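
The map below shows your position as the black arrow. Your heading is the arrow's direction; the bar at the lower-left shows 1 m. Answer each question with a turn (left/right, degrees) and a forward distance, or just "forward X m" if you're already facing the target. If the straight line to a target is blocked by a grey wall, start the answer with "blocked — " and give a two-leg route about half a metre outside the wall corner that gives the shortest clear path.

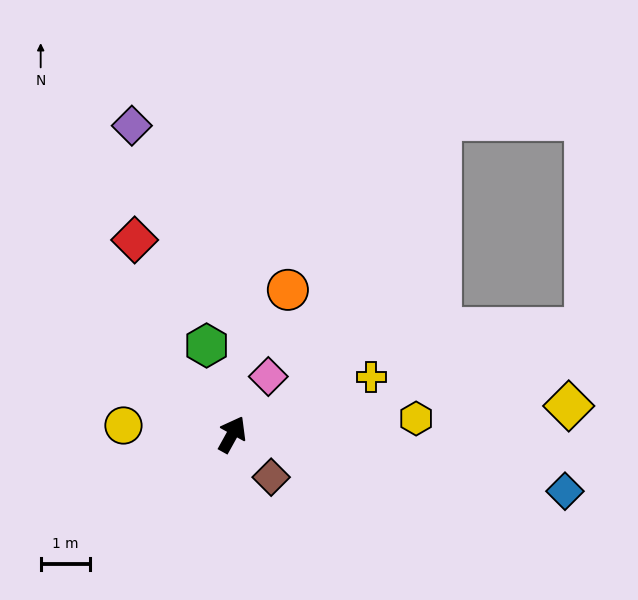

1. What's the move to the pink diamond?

turn right 3°, forward 1.4 m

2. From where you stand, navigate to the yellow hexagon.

turn right 56°, forward 3.7 m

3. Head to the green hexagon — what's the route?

turn left 45°, forward 1.9 m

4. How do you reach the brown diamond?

turn right 109°, forward 1.2 m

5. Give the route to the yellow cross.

turn right 39°, forward 3.0 m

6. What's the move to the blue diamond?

turn right 71°, forward 6.8 m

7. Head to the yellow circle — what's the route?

turn left 114°, forward 2.2 m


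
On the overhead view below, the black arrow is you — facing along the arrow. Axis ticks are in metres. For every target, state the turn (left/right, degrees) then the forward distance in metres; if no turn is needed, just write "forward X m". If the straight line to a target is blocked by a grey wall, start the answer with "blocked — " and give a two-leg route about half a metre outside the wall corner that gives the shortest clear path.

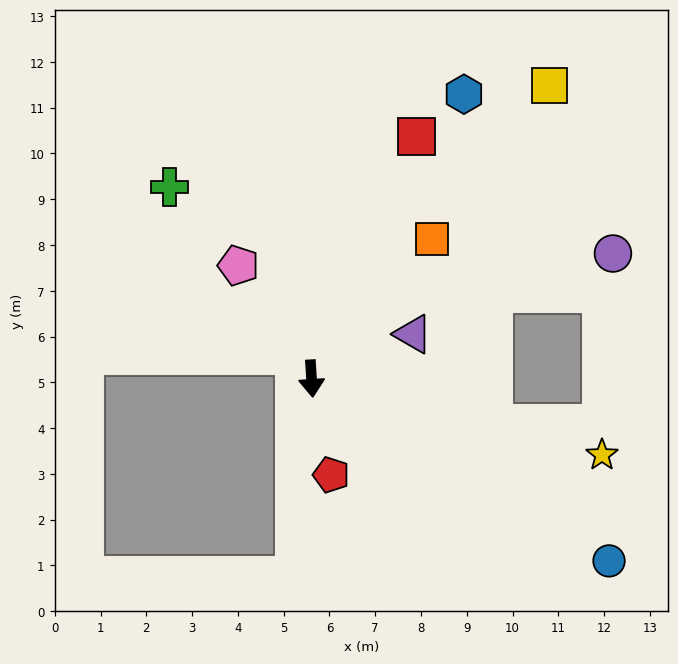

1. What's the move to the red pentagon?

turn left 8°, forward 2.1 m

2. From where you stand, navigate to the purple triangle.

turn left 110°, forward 2.4 m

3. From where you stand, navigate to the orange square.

turn left 135°, forward 4.0 m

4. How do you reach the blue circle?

turn left 55°, forward 7.6 m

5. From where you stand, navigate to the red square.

turn left 153°, forward 5.8 m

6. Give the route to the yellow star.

turn left 72°, forward 6.6 m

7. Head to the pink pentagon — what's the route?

turn right 151°, forward 2.9 m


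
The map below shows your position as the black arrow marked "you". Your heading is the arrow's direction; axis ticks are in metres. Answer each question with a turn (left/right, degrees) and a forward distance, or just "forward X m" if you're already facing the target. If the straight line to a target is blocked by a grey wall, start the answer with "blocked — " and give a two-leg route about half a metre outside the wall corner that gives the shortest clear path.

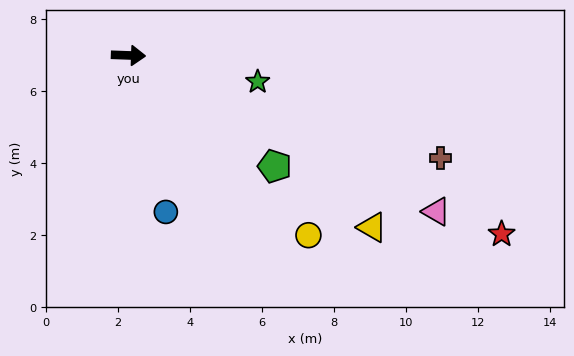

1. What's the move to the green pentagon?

turn right 35°, forward 5.1 m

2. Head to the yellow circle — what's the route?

turn right 43°, forward 7.1 m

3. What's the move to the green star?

turn right 9°, forward 3.7 m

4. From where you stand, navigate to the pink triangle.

turn right 25°, forward 9.6 m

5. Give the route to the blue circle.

turn right 75°, forward 4.5 m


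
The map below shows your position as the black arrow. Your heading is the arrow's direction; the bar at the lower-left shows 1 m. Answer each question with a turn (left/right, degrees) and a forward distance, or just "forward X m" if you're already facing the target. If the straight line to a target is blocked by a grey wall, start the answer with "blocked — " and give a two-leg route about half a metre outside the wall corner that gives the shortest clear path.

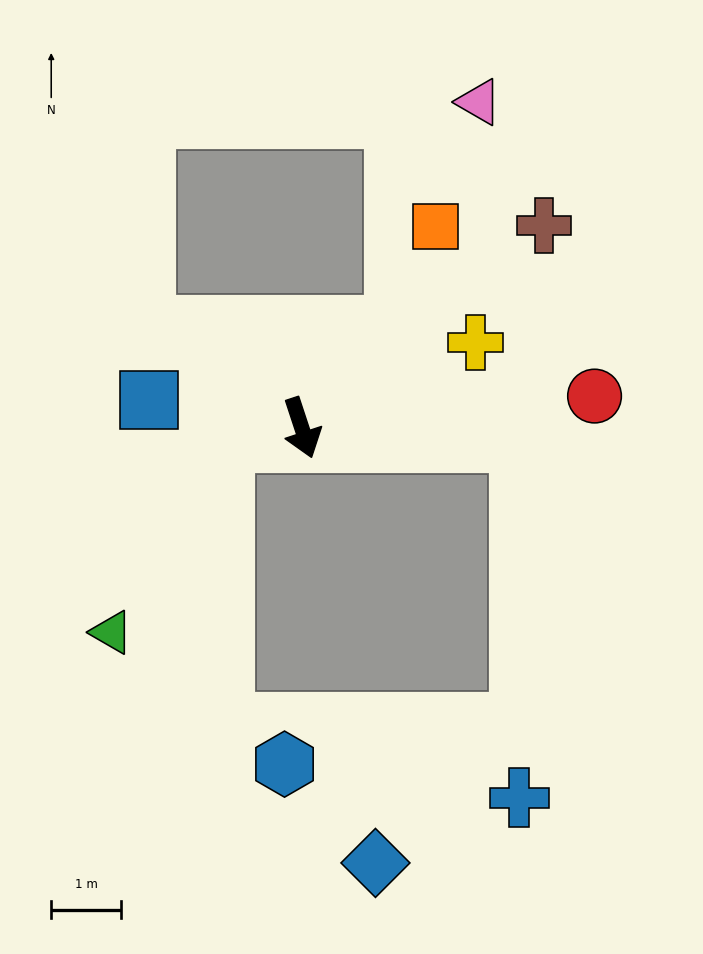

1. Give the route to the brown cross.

turn left 112°, forward 4.5 m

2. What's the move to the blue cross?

blocked — turn left 68°, forward 3.1 m, then turn right 86°, forward 5.1 m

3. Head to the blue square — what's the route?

turn right 119°, forward 2.2 m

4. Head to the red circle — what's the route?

turn left 78°, forward 4.2 m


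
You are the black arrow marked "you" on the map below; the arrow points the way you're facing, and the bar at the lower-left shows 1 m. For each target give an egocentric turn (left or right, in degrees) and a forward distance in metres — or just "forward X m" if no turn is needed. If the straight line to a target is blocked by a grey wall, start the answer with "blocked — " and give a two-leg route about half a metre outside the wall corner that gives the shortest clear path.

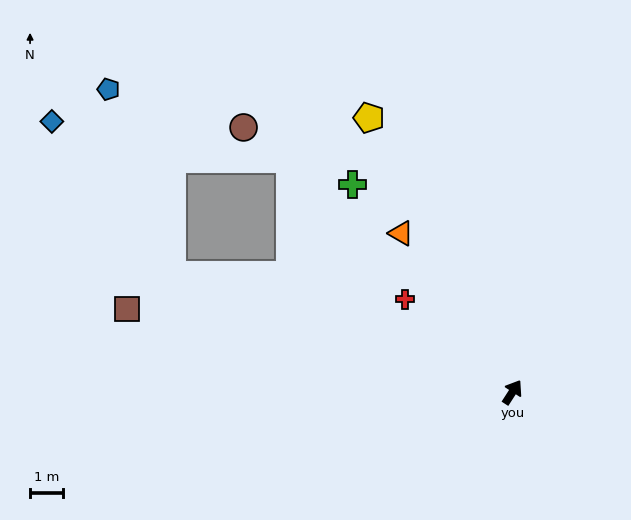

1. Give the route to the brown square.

turn left 111°, forward 12.1 m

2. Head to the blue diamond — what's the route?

blocked — turn left 104°, forward 11.0 m, then turn right 33°, forward 6.0 m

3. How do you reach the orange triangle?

turn left 68°, forward 5.9 m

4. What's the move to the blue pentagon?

blocked — turn left 104°, forward 11.0 m, then turn right 52°, forward 6.0 m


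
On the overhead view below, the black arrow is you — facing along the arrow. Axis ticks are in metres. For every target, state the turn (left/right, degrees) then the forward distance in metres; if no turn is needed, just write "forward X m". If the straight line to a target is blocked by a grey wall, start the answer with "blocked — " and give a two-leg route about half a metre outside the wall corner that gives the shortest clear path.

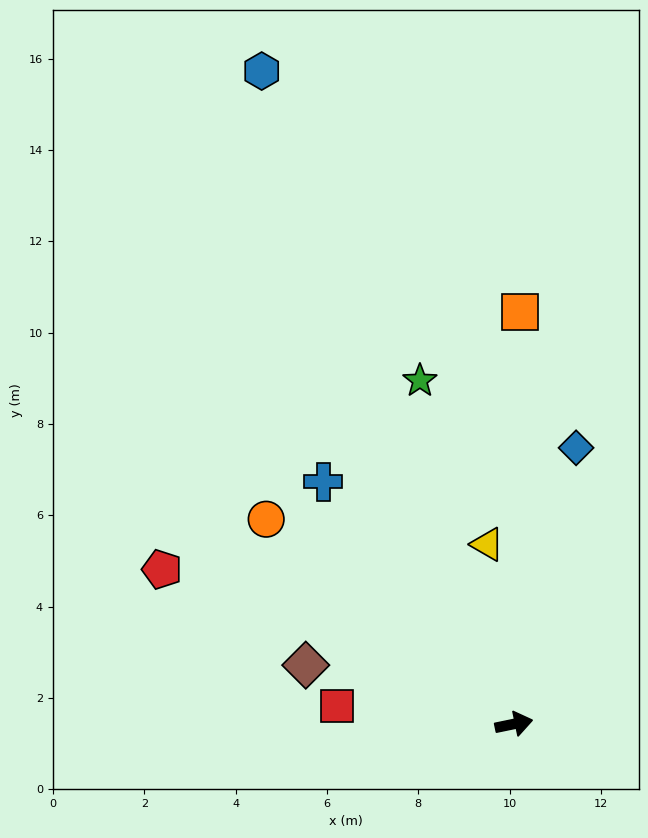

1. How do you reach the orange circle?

turn left 129°, forward 7.0 m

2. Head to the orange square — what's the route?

turn left 77°, forward 9.0 m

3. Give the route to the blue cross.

turn left 117°, forward 6.7 m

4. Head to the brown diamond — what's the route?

turn left 153°, forward 4.7 m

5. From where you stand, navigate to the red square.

turn left 163°, forward 3.9 m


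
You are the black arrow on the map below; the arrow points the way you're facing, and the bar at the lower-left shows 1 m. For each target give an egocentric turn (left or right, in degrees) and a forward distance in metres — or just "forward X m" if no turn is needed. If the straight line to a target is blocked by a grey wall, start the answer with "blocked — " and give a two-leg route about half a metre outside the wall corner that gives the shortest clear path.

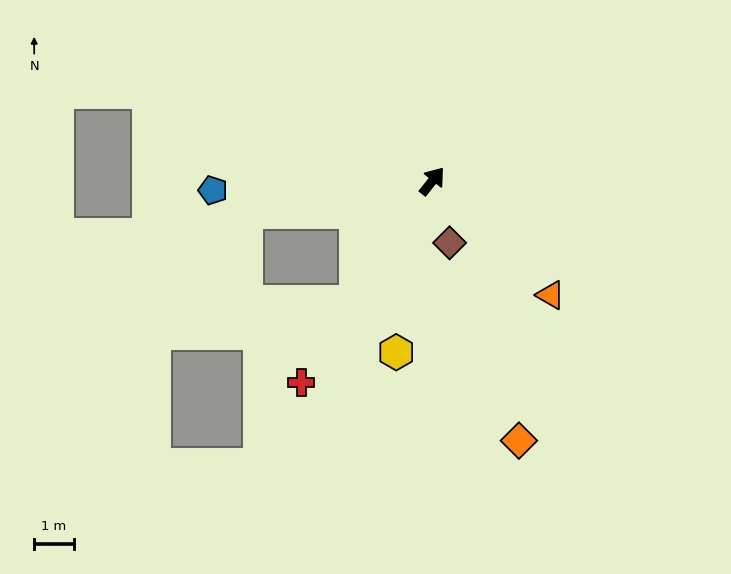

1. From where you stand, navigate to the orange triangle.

turn right 95°, forward 4.1 m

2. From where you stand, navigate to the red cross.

turn right 175°, forward 6.1 m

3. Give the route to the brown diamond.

turn right 126°, forward 1.6 m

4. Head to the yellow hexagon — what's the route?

turn right 153°, forward 4.4 m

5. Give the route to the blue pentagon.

turn left 131°, forward 5.5 m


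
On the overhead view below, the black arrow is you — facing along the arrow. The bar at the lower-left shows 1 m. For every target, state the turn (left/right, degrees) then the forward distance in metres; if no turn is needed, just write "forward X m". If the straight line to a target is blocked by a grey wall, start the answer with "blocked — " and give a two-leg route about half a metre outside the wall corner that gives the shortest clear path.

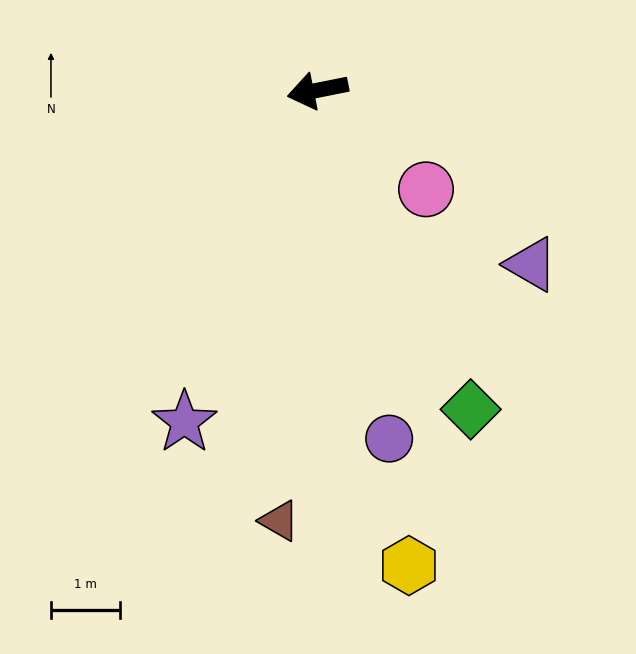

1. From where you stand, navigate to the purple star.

turn left 57°, forward 5.2 m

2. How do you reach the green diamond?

turn left 104°, forward 5.1 m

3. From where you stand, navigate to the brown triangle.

turn left 74°, forward 6.3 m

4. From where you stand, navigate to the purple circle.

turn left 90°, forward 5.1 m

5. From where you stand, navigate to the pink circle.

turn left 126°, forward 2.1 m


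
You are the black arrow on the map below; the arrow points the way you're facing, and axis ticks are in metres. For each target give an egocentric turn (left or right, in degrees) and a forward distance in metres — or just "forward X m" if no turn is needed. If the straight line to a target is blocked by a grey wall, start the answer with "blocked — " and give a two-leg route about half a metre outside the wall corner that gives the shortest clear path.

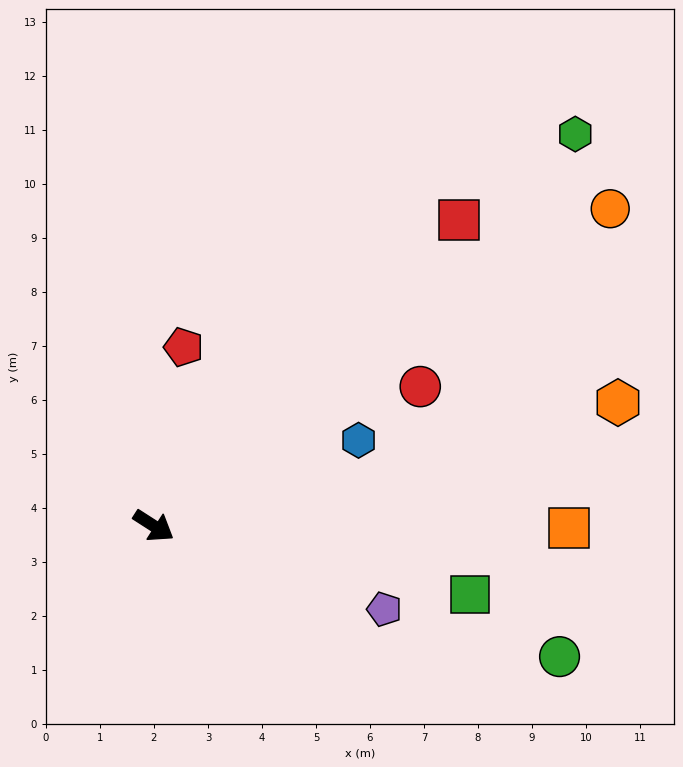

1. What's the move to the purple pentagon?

turn left 13°, forward 4.5 m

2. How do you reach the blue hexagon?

turn left 55°, forward 4.1 m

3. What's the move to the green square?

turn left 20°, forward 6.0 m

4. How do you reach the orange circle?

turn left 67°, forward 10.3 m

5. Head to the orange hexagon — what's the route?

turn left 48°, forward 8.9 m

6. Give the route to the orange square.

turn left 32°, forward 7.7 m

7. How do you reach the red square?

turn left 78°, forward 8.0 m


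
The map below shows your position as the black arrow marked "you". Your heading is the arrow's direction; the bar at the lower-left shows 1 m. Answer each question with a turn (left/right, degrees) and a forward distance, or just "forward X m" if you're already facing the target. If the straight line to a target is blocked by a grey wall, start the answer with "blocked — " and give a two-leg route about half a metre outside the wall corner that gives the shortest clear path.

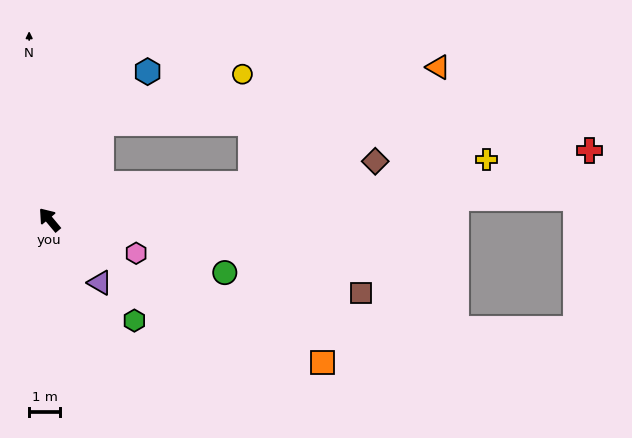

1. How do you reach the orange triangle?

blocked — turn right 120°, forward 6.6 m, then turn left 22°, forward 7.2 m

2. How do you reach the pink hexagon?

turn right 151°, forward 3.0 m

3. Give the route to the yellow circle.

blocked — turn right 68°, forward 3.5 m, then turn right 43°, forward 4.8 m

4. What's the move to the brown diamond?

turn right 120°, forward 10.7 m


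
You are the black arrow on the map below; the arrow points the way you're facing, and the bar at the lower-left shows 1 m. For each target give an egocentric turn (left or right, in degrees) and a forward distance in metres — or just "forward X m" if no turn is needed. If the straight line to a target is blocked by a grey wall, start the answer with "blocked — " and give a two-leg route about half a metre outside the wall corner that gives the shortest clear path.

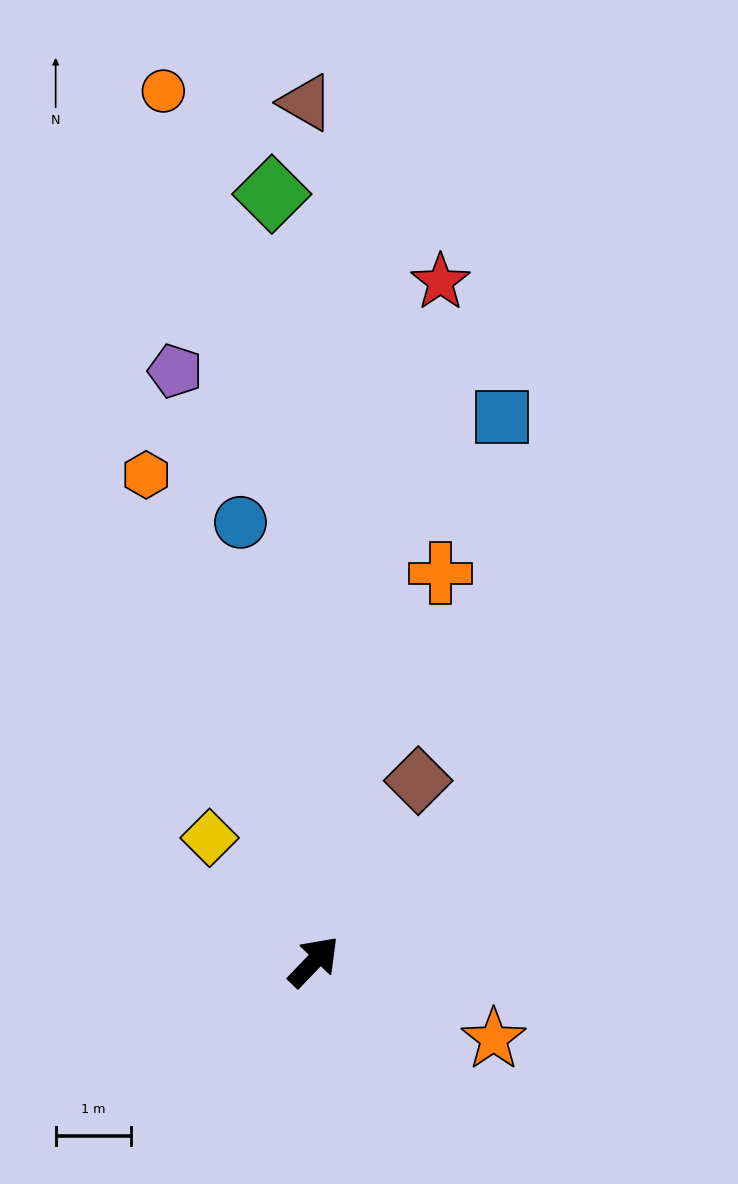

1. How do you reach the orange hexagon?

turn left 63°, forward 6.8 m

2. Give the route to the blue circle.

turn left 53°, forward 5.9 m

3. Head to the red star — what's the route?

turn left 33°, forward 9.1 m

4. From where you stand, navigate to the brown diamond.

turn left 14°, forward 2.8 m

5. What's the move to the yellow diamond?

turn left 84°, forward 2.1 m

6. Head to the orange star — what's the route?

turn right 70°, forward 2.6 m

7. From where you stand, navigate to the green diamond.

turn left 47°, forward 10.2 m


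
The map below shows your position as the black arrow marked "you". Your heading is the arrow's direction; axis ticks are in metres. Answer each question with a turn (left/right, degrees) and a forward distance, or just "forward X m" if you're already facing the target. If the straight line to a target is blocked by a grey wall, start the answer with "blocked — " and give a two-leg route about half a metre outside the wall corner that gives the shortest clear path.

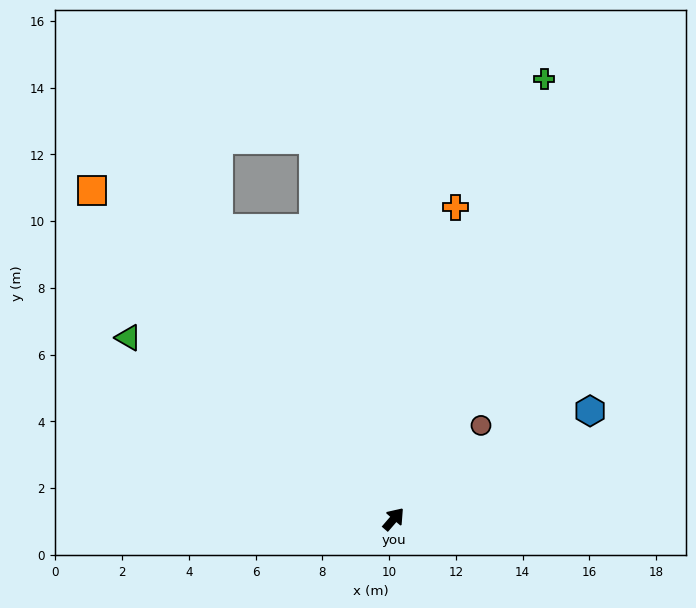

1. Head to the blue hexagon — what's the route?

turn right 20°, forward 6.7 m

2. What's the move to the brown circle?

turn right 2°, forward 3.8 m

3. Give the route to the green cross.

turn left 22°, forward 13.9 m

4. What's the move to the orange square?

turn left 83°, forward 13.4 m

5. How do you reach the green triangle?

turn left 97°, forward 9.6 m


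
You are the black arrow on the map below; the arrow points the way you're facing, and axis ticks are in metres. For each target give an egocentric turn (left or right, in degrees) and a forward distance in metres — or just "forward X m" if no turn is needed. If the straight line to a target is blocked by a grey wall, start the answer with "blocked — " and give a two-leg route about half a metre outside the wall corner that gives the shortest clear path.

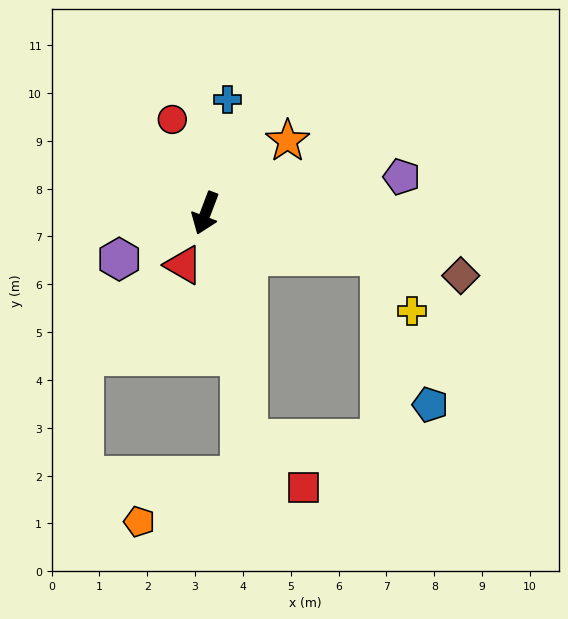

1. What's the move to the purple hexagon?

turn right 41°, forward 2.0 m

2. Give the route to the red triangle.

turn right 2°, forward 1.2 m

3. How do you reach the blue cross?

turn right 170°, forward 2.4 m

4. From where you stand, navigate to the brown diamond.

turn left 97°, forward 5.5 m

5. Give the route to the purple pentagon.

turn left 121°, forward 4.2 m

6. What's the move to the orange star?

turn left 152°, forward 2.3 m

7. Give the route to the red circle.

turn right 140°, forward 2.1 m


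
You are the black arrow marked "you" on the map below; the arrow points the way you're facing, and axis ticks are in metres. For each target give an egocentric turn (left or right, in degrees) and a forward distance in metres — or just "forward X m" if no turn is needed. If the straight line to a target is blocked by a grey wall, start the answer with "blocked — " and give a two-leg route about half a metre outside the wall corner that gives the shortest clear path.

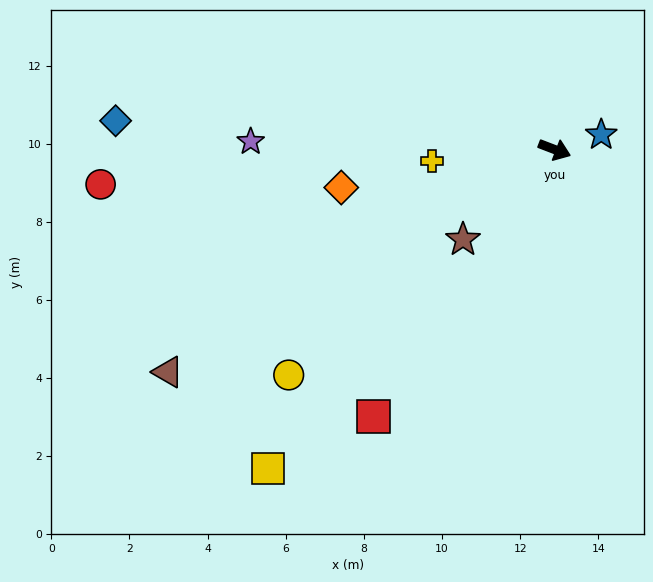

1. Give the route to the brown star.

turn right 115°, forward 3.3 m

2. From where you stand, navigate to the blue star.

turn left 39°, forward 1.3 m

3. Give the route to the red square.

turn right 103°, forward 8.3 m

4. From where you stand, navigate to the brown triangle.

turn right 129°, forward 11.4 m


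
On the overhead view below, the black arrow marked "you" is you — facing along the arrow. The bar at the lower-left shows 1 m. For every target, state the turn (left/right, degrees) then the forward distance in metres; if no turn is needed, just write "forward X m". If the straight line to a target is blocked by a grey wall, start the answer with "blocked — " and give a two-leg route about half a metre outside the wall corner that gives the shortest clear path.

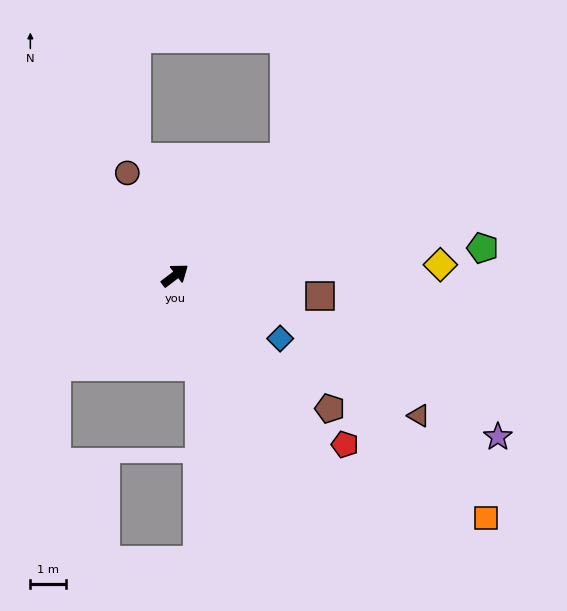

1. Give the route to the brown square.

turn right 45°, forward 4.2 m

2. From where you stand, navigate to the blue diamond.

turn right 68°, forward 3.5 m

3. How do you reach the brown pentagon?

turn right 78°, forward 5.8 m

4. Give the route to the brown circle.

turn left 78°, forward 3.2 m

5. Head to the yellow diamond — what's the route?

turn right 35°, forward 7.5 m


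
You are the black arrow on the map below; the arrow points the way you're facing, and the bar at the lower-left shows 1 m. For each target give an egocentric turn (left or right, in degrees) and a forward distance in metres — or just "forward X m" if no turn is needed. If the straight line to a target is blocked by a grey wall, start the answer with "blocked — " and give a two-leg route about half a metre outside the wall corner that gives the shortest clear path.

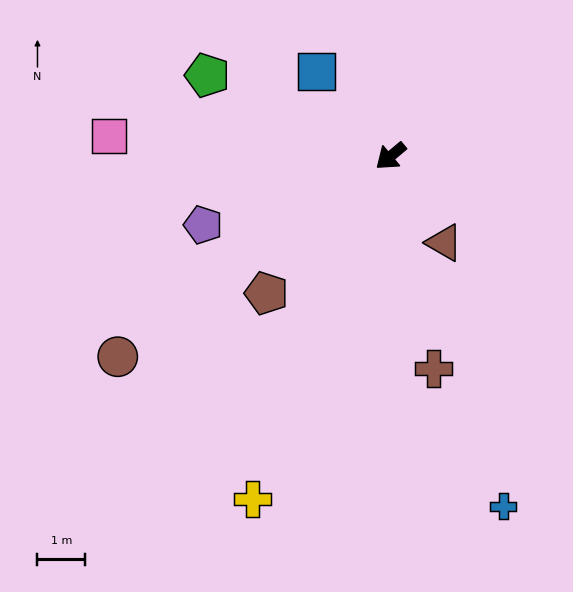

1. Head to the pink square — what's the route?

turn right 44°, forward 5.9 m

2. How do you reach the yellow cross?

turn left 28°, forward 7.8 m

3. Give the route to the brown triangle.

turn left 82°, forward 2.1 m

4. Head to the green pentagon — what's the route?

turn right 64°, forward 4.2 m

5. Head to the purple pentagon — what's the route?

turn right 20°, forward 4.2 m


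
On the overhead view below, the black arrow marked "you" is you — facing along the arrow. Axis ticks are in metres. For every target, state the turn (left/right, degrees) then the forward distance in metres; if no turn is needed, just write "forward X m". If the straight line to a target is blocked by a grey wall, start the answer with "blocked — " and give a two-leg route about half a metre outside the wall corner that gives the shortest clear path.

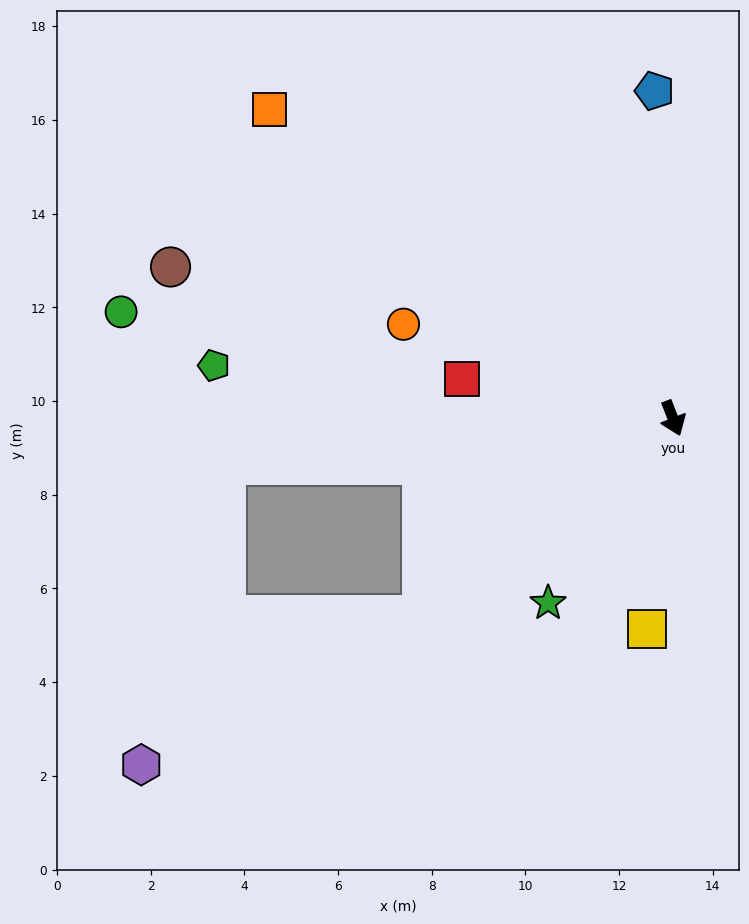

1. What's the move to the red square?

turn right 122°, forward 4.6 m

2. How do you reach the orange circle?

turn right 131°, forward 6.1 m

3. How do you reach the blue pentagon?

turn left 162°, forward 7.0 m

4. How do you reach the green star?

turn right 55°, forward 4.8 m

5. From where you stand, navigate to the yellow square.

turn right 29°, forward 4.5 m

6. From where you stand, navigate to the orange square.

turn right 149°, forward 10.9 m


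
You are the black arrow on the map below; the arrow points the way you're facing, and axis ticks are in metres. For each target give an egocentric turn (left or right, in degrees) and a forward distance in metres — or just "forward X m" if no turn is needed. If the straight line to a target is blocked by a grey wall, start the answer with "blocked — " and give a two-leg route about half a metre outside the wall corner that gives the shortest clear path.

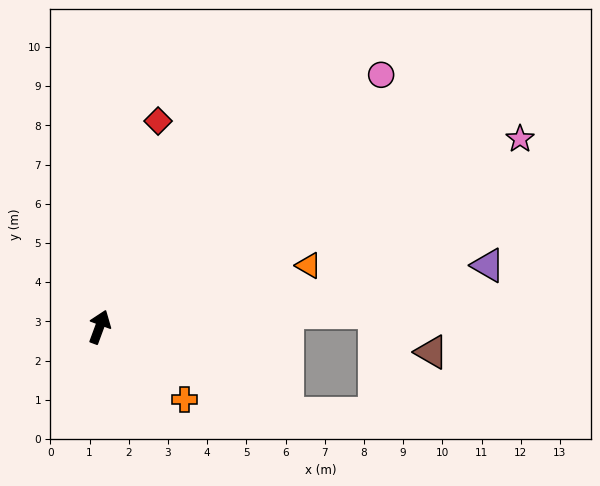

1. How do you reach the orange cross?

turn right 110°, forward 2.8 m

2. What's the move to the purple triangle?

turn right 61°, forward 10.0 m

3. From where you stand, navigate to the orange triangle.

turn right 53°, forward 5.6 m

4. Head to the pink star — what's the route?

turn right 46°, forward 11.7 m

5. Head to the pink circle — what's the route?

turn right 28°, forward 9.6 m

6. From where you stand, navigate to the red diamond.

turn left 4°, forward 5.5 m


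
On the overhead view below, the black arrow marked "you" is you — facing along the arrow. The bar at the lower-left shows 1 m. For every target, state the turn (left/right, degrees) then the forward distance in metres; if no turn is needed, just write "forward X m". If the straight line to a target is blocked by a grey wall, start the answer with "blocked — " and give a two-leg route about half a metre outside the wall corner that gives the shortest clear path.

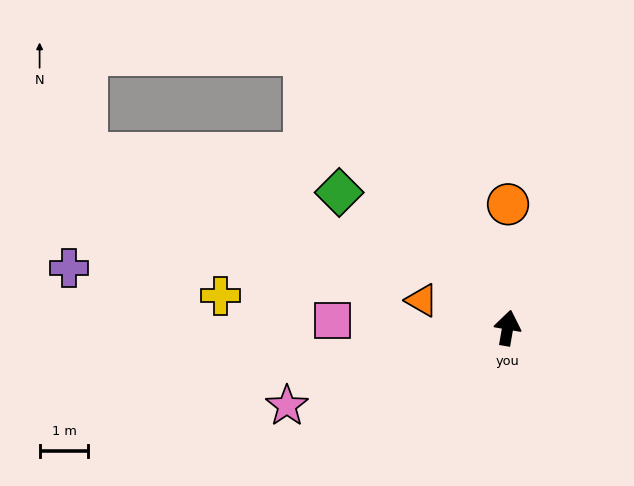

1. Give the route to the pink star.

turn left 119°, forward 4.8 m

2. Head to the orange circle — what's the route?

turn left 10°, forward 2.5 m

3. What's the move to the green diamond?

turn left 61°, forward 4.4 m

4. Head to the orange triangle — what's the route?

turn left 82°, forward 1.8 m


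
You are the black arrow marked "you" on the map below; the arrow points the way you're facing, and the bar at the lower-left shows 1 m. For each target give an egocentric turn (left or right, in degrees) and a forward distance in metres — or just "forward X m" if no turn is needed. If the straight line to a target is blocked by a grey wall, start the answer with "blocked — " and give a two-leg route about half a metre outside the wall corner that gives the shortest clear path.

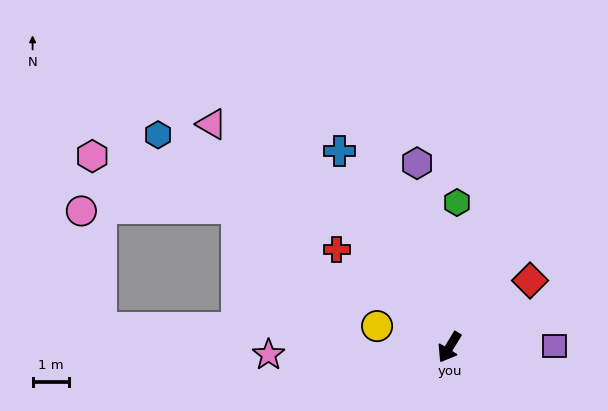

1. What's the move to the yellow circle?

turn right 75°, forward 2.1 m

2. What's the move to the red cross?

turn right 100°, forward 4.1 m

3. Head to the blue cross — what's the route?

turn right 119°, forward 6.1 m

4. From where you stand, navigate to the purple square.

turn left 122°, forward 2.9 m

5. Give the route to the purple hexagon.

turn right 139°, forward 5.1 m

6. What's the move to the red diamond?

turn left 161°, forward 2.9 m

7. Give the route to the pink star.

turn right 56°, forward 4.9 m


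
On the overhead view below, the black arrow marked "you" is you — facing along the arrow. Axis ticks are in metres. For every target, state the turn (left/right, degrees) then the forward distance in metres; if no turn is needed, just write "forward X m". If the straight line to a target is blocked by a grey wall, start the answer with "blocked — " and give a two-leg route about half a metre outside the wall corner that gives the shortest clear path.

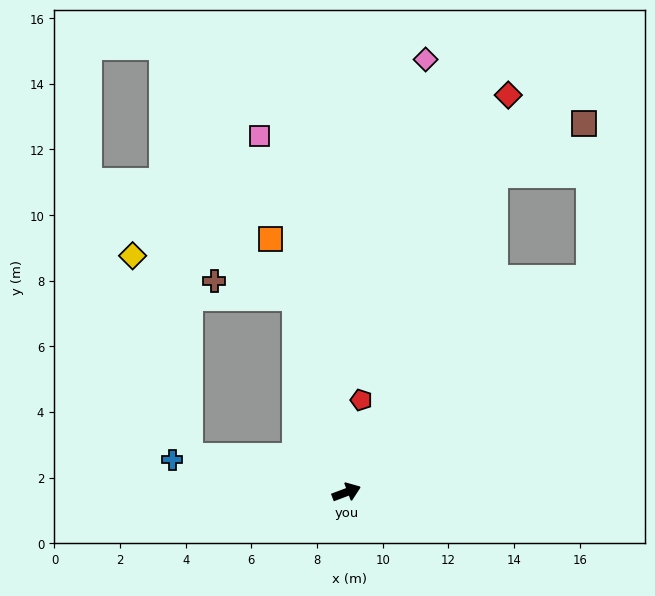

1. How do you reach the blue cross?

turn left 149°, forward 5.4 m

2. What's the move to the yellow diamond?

blocked — turn left 147°, forward 4.9 m, then turn right 62°, forward 6.4 m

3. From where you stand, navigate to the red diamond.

turn left 47°, forward 13.1 m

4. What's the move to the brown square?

blocked — turn left 44°, forward 10.7 m, then turn right 35°, forward 3.2 m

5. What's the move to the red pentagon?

turn left 60°, forward 2.8 m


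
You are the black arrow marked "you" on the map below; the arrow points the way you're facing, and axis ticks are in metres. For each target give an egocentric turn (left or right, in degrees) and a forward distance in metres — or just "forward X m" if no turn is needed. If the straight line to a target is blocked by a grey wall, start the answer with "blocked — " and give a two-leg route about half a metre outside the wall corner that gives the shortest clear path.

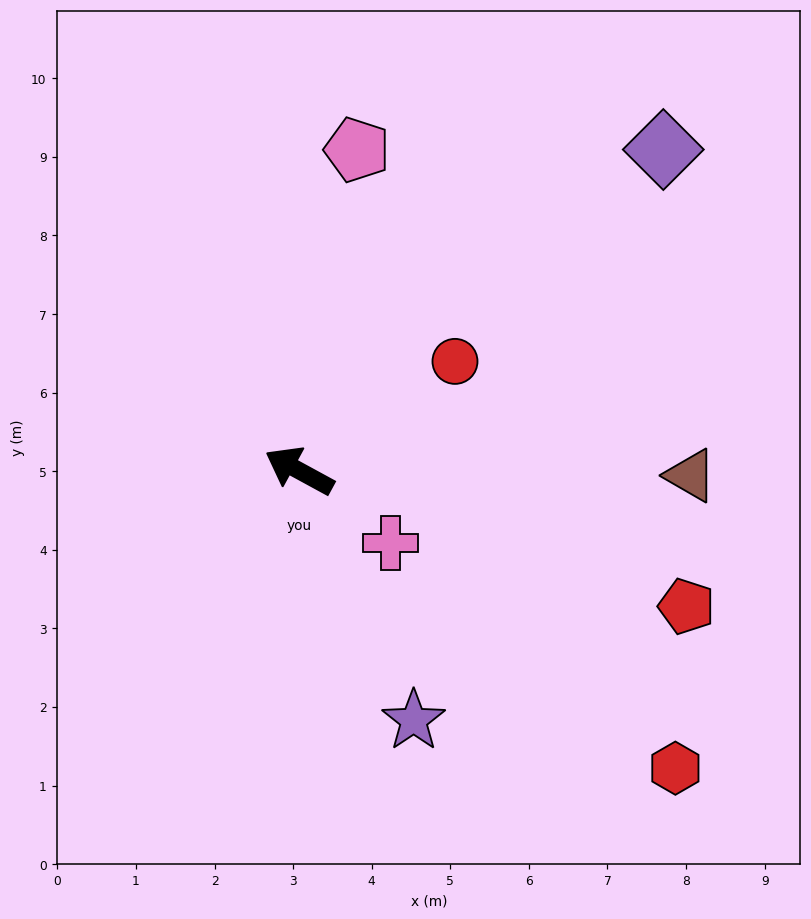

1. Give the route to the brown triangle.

turn right 152°, forward 5.0 m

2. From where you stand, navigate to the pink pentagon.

turn right 72°, forward 4.1 m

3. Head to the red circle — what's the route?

turn right 116°, forward 2.4 m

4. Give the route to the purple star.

turn left 143°, forward 3.5 m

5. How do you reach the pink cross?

turn left 170°, forward 1.5 m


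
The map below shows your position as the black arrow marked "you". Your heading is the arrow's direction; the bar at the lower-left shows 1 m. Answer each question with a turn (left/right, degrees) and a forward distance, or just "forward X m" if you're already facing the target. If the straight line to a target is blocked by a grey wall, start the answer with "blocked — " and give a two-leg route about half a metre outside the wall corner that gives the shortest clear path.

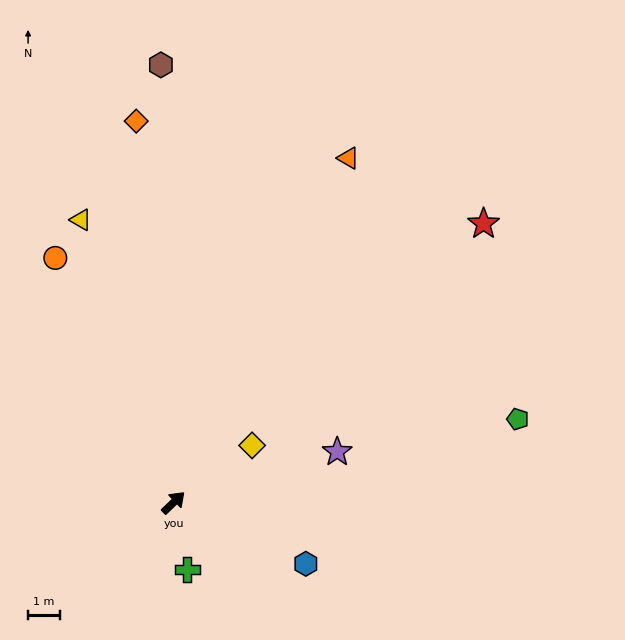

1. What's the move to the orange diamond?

turn left 52°, forward 12.0 m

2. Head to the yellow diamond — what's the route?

turn right 8°, forward 3.0 m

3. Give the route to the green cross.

turn right 122°, forward 2.1 m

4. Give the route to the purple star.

turn right 27°, forward 5.4 m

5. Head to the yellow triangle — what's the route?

turn left 64°, forward 9.3 m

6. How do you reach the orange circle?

turn left 72°, forward 8.5 m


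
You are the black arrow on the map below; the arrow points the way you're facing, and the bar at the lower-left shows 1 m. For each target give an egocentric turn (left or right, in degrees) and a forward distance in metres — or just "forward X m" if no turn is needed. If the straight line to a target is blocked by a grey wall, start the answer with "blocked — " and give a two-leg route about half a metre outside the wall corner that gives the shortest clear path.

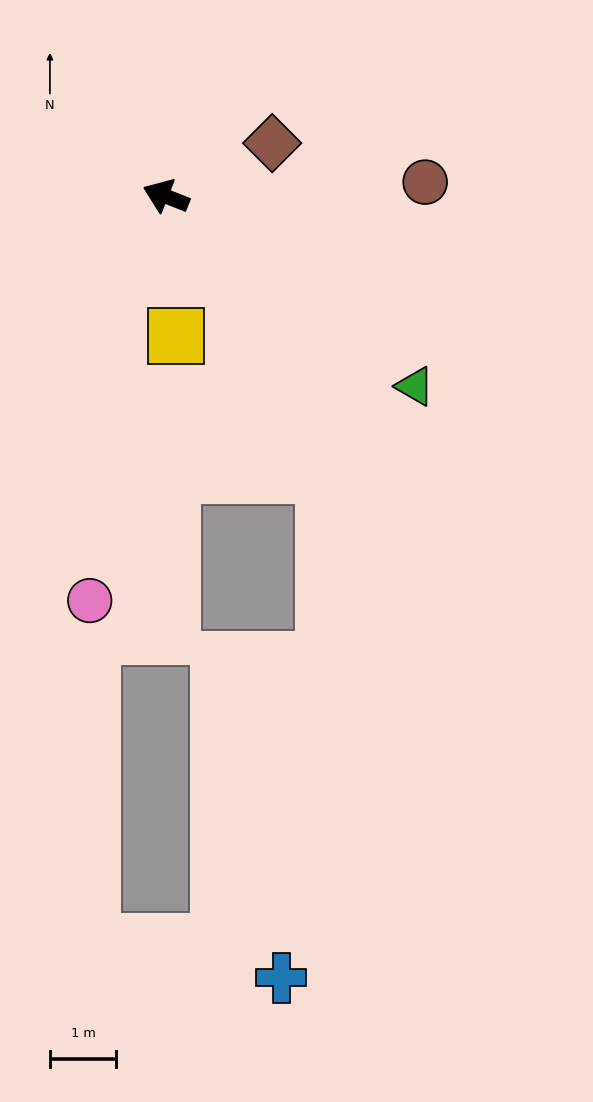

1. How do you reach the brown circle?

turn right 155°, forward 3.9 m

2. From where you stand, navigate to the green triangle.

turn left 164°, forward 4.7 m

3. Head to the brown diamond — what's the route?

turn right 132°, forward 1.8 m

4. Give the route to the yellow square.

turn left 116°, forward 2.1 m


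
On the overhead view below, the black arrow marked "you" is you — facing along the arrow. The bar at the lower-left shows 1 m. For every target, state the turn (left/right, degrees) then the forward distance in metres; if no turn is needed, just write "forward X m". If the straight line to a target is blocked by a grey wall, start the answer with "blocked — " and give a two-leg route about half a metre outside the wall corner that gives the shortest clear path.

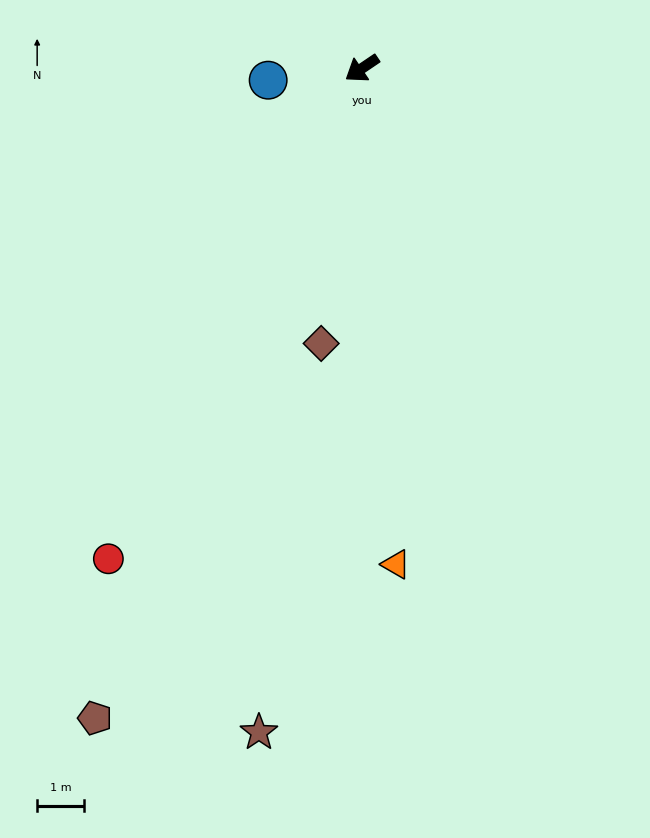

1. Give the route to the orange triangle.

turn left 60°, forward 10.6 m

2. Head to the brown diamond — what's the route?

turn left 47°, forward 5.9 m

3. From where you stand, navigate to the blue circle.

turn right 27°, forward 2.0 m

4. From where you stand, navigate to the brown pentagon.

turn left 34°, forward 15.0 m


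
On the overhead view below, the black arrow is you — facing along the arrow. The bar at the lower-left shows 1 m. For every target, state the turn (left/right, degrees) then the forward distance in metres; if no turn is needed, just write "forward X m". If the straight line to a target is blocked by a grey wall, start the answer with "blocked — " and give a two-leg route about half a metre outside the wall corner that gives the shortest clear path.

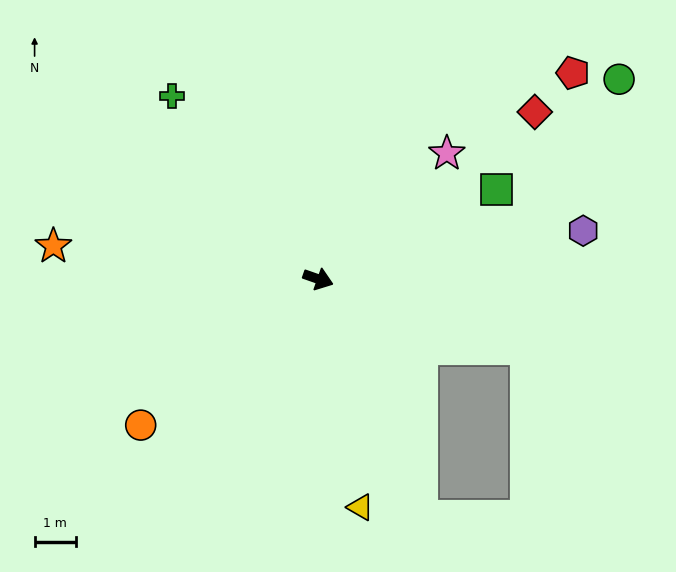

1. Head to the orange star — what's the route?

turn right 168°, forward 6.5 m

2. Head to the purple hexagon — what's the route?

turn left 30°, forward 6.5 m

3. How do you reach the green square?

turn left 46°, forward 4.8 m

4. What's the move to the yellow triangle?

turn right 60°, forward 5.6 m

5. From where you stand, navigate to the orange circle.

turn right 121°, forward 5.6 m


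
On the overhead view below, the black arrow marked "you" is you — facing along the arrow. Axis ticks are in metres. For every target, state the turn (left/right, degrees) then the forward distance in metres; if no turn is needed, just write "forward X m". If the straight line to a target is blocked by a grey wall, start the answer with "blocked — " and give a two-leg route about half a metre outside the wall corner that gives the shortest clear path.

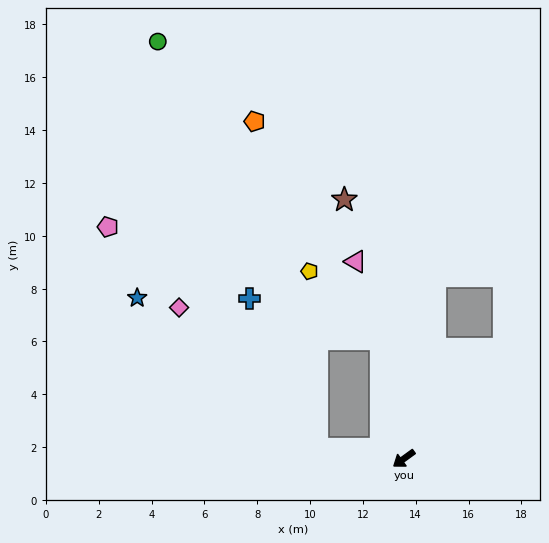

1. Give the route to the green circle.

blocked — turn right 115°, forward 4.6 m, then turn left 26°, forward 14.1 m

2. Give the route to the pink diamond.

blocked — turn right 42°, forward 3.3 m, then turn right 40°, forward 7.5 m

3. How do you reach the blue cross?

blocked — turn right 42°, forward 3.3 m, then turn right 60°, forward 6.3 m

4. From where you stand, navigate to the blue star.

blocked — turn right 42°, forward 3.3 m, then turn right 34°, forward 8.9 m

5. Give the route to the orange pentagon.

blocked — turn right 42°, forward 3.3 m, then turn right 73°, forward 12.6 m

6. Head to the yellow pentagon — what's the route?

blocked — turn right 115°, forward 4.6 m, then turn left 36°, forward 3.7 m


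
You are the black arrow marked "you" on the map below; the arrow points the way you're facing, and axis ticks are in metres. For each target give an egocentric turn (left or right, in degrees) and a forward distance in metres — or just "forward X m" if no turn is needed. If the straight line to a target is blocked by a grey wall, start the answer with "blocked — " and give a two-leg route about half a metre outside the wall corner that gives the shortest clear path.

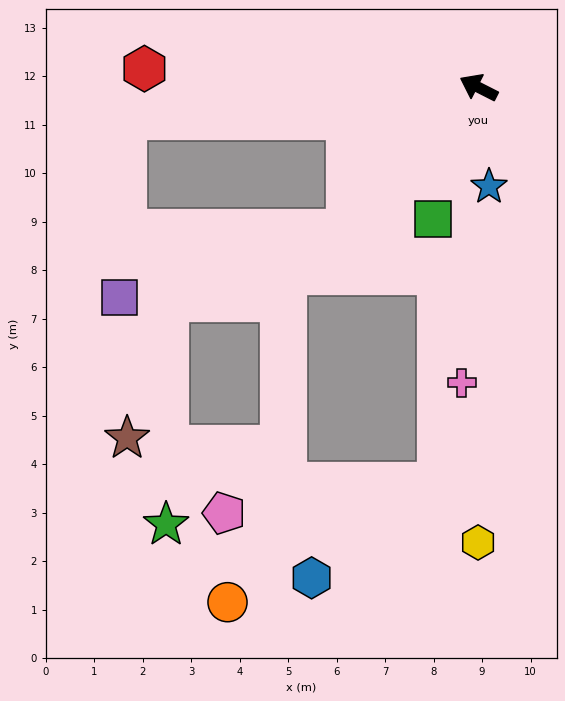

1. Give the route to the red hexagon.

turn left 24°, forward 6.9 m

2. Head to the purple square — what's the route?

blocked — turn left 74°, forward 4.0 m, then turn right 30°, forward 4.9 m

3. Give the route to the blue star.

turn left 123°, forward 2.1 m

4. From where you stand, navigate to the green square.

turn left 98°, forward 2.9 m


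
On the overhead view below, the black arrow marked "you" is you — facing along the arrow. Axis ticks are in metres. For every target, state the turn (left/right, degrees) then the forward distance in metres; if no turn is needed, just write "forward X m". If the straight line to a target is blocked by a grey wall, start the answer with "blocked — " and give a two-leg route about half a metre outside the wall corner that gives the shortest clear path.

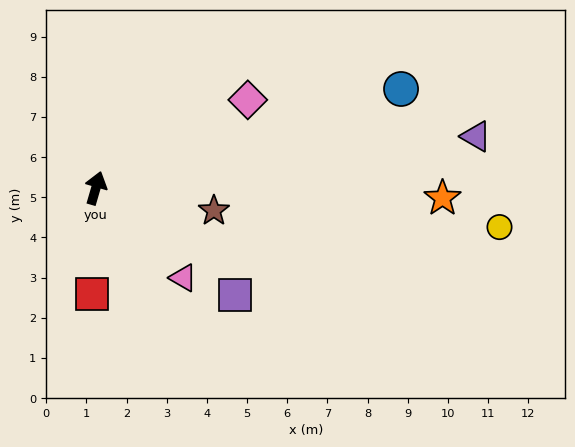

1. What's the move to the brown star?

turn right 85°, forward 3.0 m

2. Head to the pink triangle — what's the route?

turn right 120°, forward 3.1 m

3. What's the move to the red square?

turn right 166°, forward 2.7 m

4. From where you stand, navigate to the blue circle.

turn right 56°, forward 8.0 m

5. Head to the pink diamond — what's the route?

turn right 44°, forward 4.4 m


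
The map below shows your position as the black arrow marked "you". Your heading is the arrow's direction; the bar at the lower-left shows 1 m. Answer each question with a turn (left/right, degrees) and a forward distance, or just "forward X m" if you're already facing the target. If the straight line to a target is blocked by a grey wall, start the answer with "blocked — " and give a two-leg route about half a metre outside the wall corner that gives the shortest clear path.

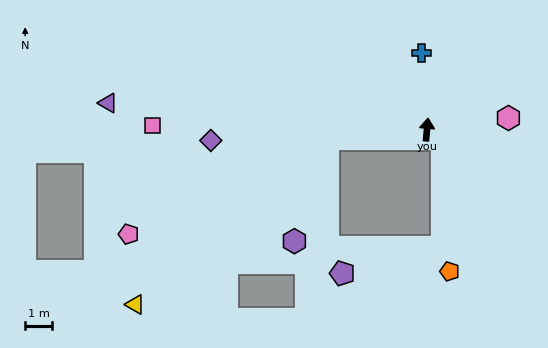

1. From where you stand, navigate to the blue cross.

turn left 9°, forward 2.9 m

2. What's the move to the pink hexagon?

turn right 77°, forward 3.1 m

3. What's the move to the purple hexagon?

blocked — turn left 101°, forward 3.7 m, then turn left 66°, forward 4.0 m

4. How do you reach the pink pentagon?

blocked — turn left 101°, forward 3.7 m, then turn left 20°, forward 8.2 m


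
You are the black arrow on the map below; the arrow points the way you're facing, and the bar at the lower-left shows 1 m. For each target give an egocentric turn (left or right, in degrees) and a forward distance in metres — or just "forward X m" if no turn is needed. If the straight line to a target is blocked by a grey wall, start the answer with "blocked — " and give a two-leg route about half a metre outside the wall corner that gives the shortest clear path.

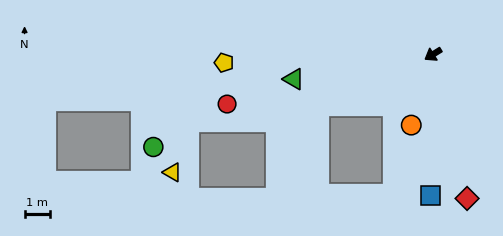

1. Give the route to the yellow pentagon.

turn right 30°, forward 8.2 m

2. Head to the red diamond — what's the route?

turn left 71°, forward 5.8 m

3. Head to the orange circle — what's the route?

turn left 41°, forward 2.9 m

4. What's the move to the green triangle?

turn right 22°, forward 5.5 m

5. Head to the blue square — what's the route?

turn left 57°, forward 5.5 m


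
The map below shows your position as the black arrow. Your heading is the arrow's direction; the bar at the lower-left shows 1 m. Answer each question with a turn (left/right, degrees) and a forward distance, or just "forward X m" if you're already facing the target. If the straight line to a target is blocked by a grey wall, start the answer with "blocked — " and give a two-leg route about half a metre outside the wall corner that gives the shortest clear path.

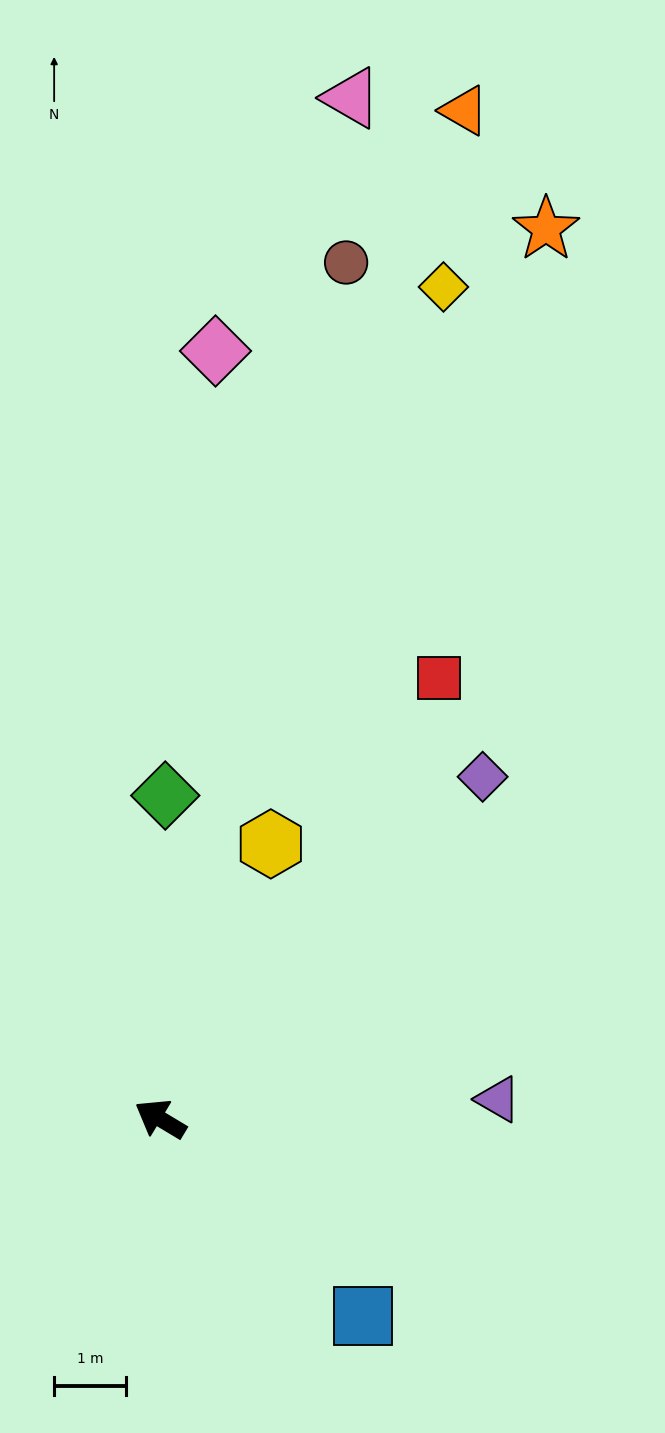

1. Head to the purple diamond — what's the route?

turn right 102°, forward 6.5 m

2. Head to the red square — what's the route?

turn right 91°, forward 7.3 m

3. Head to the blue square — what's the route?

turn left 167°, forward 3.9 m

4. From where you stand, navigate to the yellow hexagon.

turn right 81°, forward 4.1 m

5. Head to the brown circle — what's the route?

turn right 71°, forward 12.2 m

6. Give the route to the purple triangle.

turn right 146°, forward 4.7 m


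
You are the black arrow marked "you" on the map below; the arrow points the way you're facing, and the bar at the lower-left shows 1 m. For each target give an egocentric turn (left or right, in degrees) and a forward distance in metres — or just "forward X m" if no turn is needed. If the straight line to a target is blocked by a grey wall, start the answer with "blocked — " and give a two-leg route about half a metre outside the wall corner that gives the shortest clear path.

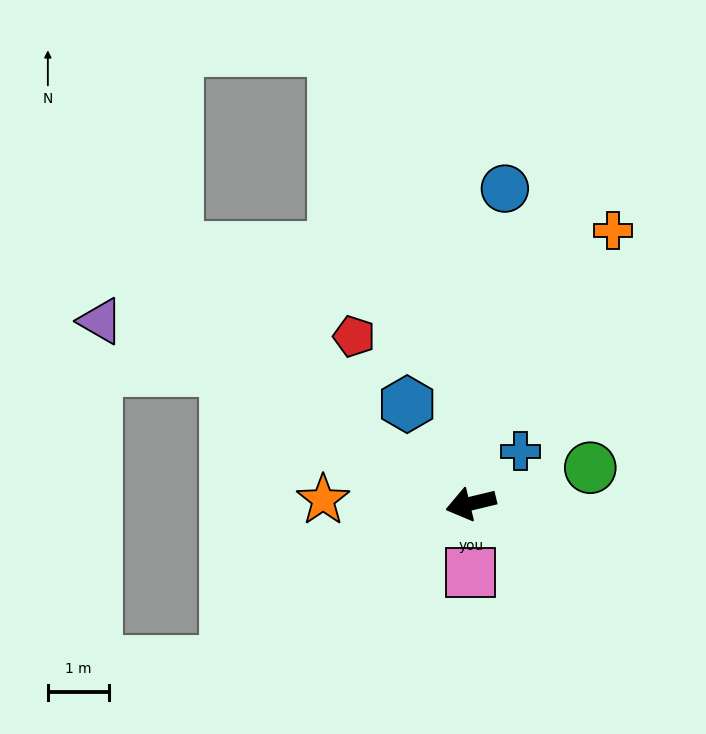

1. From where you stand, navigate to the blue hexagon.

turn right 71°, forward 1.9 m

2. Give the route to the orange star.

turn right 15°, forward 2.4 m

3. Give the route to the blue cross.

turn right 147°, forward 1.2 m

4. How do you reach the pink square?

turn left 76°, forward 1.1 m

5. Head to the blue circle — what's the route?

turn right 110°, forward 5.2 m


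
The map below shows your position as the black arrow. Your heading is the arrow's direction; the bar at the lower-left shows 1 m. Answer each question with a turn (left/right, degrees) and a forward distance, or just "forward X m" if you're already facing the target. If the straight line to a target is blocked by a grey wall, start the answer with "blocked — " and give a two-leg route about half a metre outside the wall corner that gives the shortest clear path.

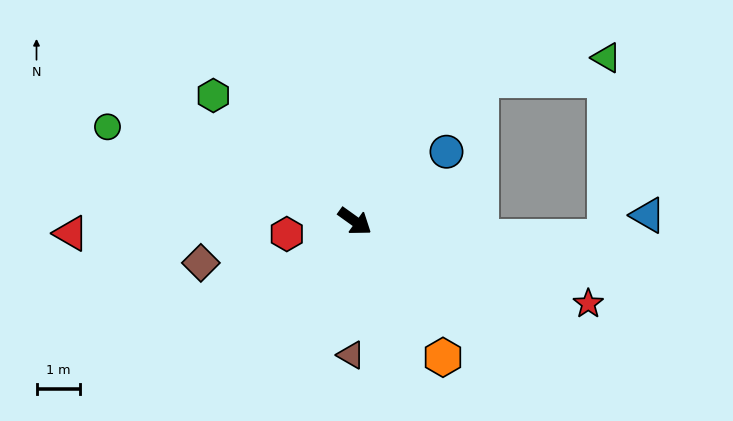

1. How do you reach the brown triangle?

turn right 56°, forward 3.1 m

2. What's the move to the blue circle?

turn left 73°, forward 2.6 m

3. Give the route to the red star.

turn left 16°, forward 5.6 m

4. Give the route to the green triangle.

blocked — turn left 84°, forward 4.3 m, then turn right 39°, forward 2.9 m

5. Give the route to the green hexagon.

turn left 174°, forward 4.3 m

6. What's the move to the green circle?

turn right 165°, forward 6.0 m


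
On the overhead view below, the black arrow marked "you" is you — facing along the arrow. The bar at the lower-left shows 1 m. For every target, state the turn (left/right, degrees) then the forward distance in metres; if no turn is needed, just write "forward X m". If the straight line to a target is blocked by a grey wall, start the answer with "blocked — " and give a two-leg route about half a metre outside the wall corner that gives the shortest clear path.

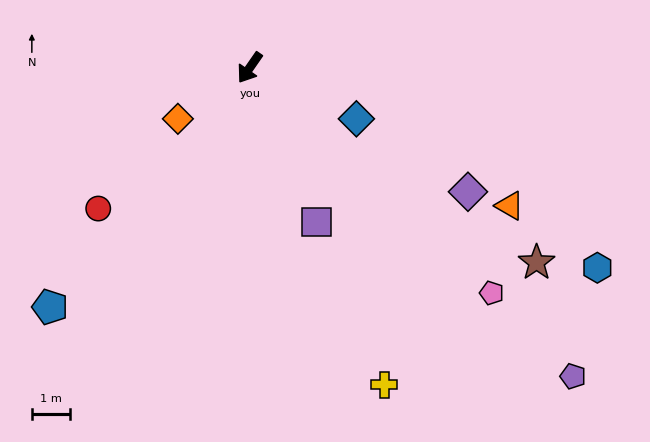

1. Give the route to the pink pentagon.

turn left 82°, forward 8.7 m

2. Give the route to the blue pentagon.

turn right 5°, forward 8.2 m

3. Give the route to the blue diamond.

turn left 99°, forward 3.1 m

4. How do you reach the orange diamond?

turn right 20°, forward 2.3 m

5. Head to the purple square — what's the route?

turn left 58°, forward 4.4 m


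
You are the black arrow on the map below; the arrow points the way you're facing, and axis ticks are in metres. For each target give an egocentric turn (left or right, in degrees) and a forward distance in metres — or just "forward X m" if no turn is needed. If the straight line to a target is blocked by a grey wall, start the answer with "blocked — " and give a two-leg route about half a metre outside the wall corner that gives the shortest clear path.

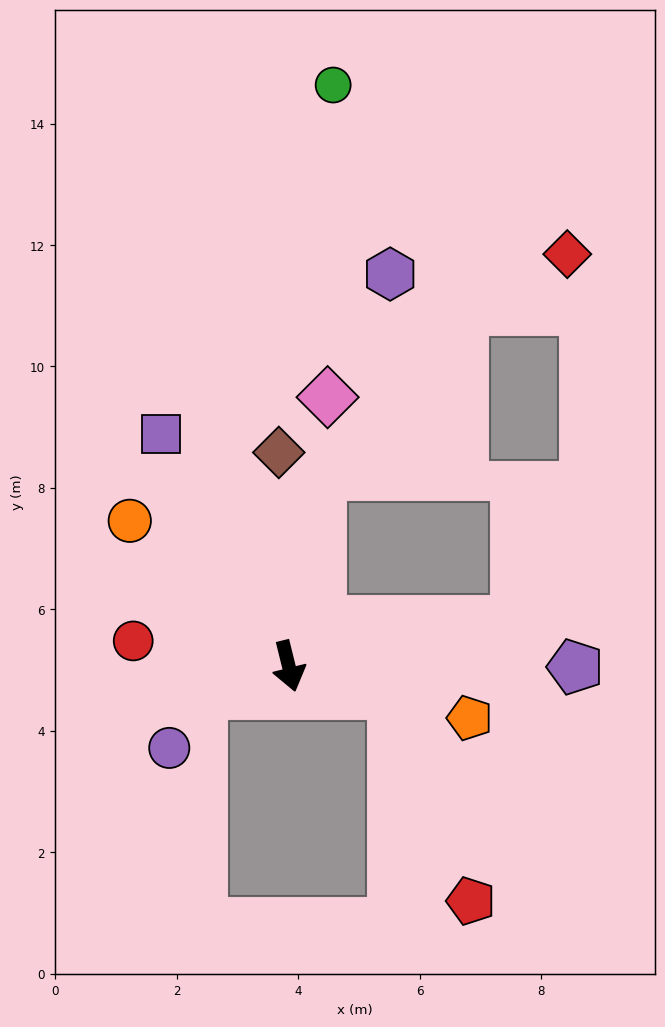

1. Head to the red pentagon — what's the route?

blocked — turn left 61°, forward 1.8 m, then turn right 54°, forward 3.6 m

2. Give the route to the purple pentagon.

turn left 76°, forward 4.7 m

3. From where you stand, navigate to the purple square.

turn right 165°, forward 4.4 m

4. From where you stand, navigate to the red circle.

turn right 113°, forward 2.6 m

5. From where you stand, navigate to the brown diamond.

turn left 169°, forward 3.5 m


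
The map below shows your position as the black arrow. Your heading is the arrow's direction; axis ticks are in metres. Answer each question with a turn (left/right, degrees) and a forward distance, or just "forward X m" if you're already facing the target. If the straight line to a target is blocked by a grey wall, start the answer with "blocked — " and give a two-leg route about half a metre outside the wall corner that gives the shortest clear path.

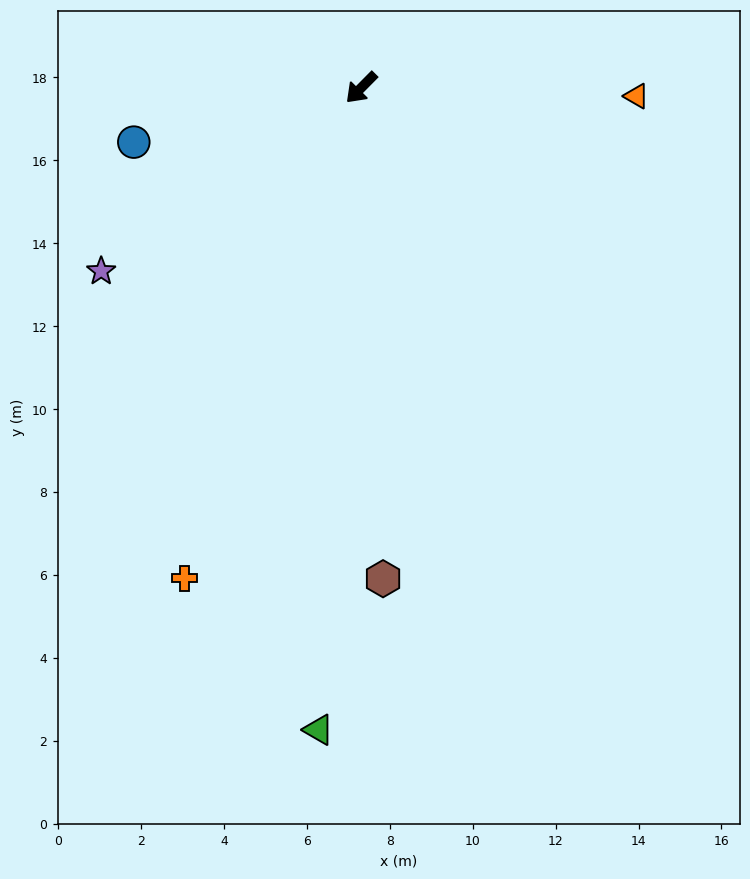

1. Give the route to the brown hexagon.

turn left 47°, forward 11.9 m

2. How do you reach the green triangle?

turn left 41°, forward 15.5 m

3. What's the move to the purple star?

turn right 10°, forward 7.7 m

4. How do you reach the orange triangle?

turn left 133°, forward 6.6 m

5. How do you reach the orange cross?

turn left 25°, forward 12.6 m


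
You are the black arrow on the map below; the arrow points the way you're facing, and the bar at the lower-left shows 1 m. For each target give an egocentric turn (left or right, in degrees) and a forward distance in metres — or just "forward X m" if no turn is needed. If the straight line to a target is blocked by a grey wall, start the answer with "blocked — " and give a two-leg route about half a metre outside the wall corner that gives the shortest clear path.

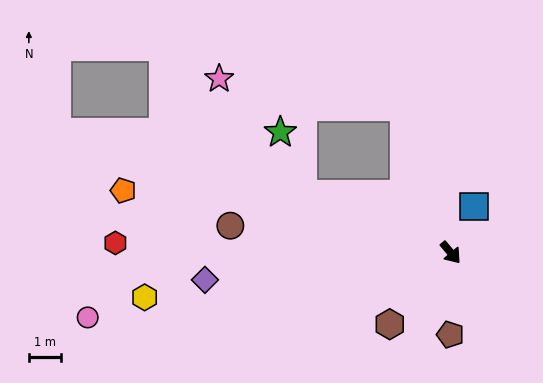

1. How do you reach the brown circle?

turn right 137°, forward 6.8 m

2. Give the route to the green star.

blocked — turn right 152°, forward 4.9 m, then turn right 47°, forward 2.0 m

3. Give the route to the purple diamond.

turn right 124°, forward 7.6 m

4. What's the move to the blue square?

turn left 113°, forward 1.6 m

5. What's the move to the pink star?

blocked — turn left 158°, forward 4.7 m, then turn left 63°, forward 5.7 m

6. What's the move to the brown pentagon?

turn right 40°, forward 2.5 m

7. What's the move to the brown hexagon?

turn right 80°, forward 2.9 m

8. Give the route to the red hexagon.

turn right 132°, forward 10.3 m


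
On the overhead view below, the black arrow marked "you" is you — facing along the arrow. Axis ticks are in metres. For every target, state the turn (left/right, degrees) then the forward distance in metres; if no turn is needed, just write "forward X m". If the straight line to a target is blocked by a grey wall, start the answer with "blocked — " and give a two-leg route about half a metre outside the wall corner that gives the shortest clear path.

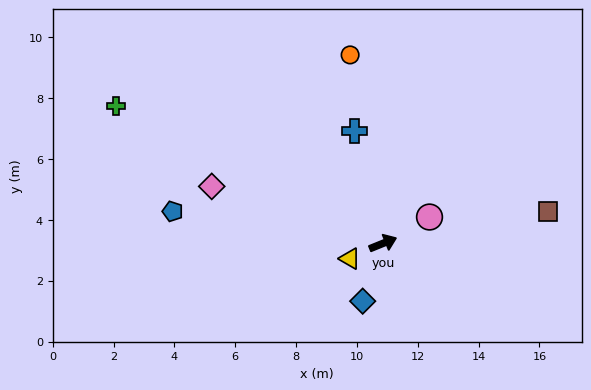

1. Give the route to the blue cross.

turn left 82°, forward 3.8 m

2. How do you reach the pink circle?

turn left 8°, forward 1.8 m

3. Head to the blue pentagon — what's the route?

turn left 149°, forward 7.0 m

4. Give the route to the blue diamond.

turn right 131°, forward 2.0 m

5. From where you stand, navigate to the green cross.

turn left 131°, forward 9.9 m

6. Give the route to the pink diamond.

turn left 140°, forward 5.9 m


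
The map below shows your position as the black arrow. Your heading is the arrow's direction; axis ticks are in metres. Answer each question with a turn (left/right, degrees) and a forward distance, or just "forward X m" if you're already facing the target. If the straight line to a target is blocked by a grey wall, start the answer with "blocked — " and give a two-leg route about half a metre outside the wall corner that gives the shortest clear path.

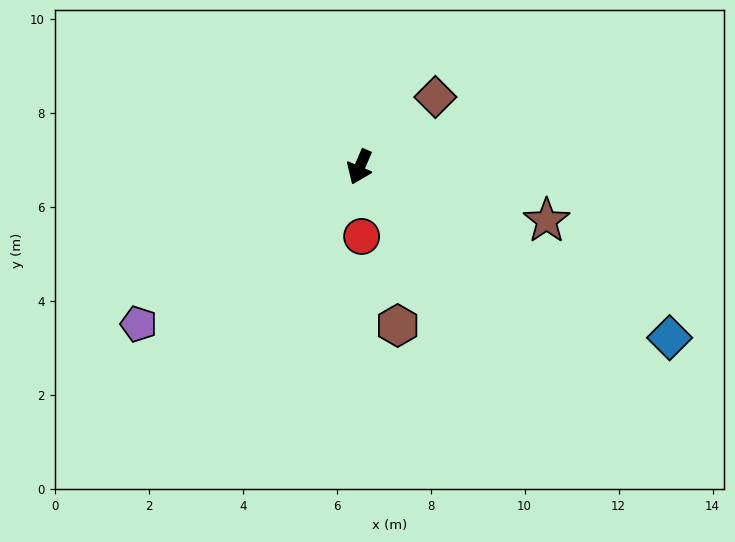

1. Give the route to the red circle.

turn left 25°, forward 1.5 m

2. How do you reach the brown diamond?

turn left 156°, forward 2.2 m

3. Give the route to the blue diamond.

turn left 84°, forward 7.5 m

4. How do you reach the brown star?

turn left 97°, forward 4.1 m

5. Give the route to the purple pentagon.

turn right 31°, forward 5.8 m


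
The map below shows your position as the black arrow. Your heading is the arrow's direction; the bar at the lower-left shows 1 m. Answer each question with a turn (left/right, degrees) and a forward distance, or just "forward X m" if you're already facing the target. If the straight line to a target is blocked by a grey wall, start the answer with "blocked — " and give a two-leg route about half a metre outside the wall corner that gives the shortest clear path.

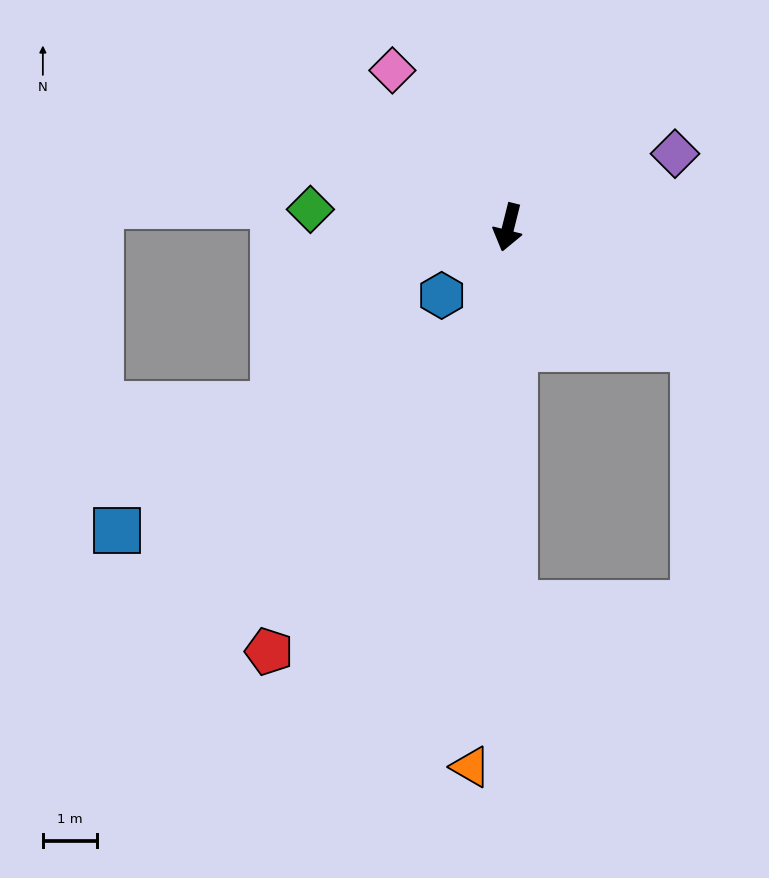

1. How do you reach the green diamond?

turn right 81°, forward 3.7 m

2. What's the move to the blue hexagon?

turn right 30°, forward 1.8 m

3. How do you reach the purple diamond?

turn left 128°, forward 3.4 m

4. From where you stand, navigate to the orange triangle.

turn left 10°, forward 10.1 m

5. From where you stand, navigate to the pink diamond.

turn right 129°, forward 3.6 m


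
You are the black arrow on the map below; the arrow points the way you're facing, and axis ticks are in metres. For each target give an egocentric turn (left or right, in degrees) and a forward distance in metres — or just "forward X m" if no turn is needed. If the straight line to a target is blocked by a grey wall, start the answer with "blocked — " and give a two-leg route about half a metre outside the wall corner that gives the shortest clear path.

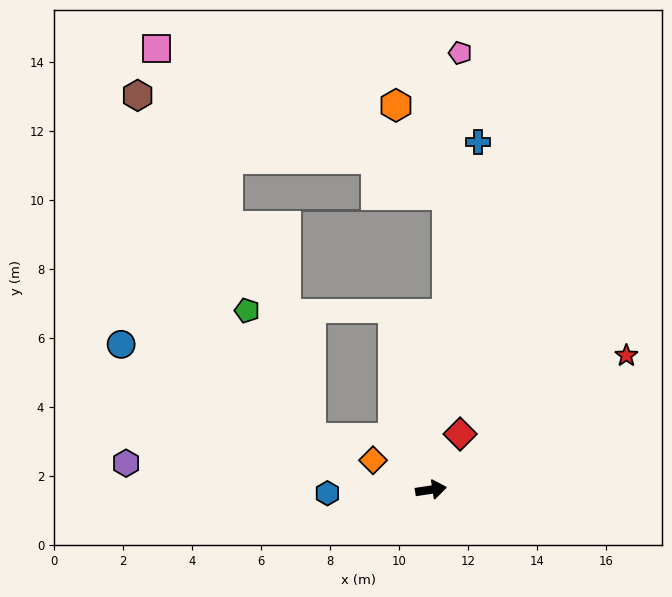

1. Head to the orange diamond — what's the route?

turn left 144°, forward 1.9 m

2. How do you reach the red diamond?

turn left 54°, forward 1.8 m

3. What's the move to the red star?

turn left 26°, forward 6.9 m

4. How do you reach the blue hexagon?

turn left 173°, forward 3.0 m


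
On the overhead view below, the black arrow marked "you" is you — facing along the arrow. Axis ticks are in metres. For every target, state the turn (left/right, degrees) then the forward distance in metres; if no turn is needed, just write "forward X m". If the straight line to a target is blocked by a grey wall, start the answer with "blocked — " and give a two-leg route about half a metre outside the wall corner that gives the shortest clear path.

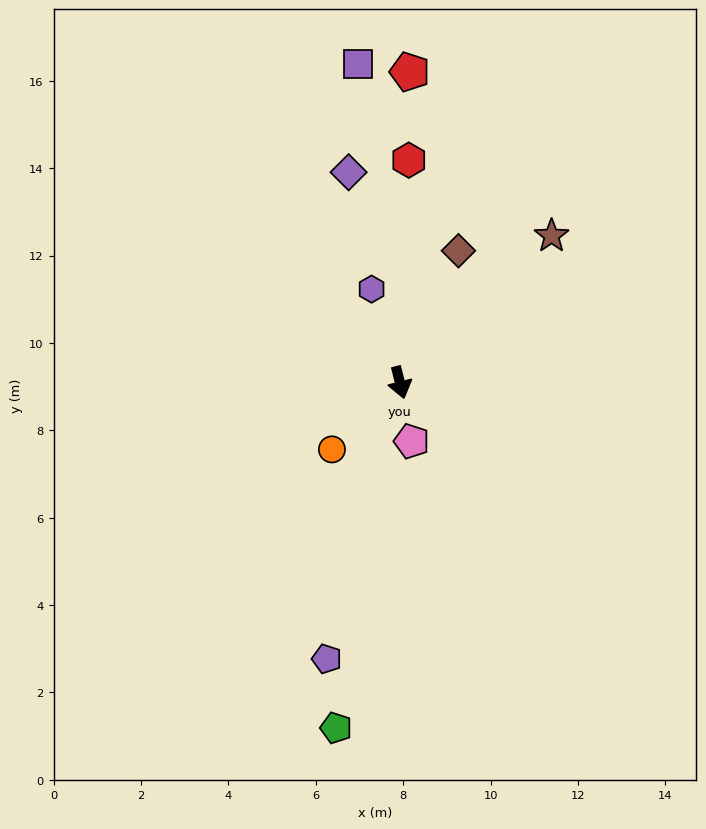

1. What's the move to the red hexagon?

turn left 164°, forward 5.1 m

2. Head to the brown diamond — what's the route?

turn left 142°, forward 3.3 m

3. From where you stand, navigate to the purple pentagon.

turn right 29°, forward 6.5 m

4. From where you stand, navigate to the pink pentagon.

turn right 3°, forward 1.4 m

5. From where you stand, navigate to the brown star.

turn left 120°, forward 4.8 m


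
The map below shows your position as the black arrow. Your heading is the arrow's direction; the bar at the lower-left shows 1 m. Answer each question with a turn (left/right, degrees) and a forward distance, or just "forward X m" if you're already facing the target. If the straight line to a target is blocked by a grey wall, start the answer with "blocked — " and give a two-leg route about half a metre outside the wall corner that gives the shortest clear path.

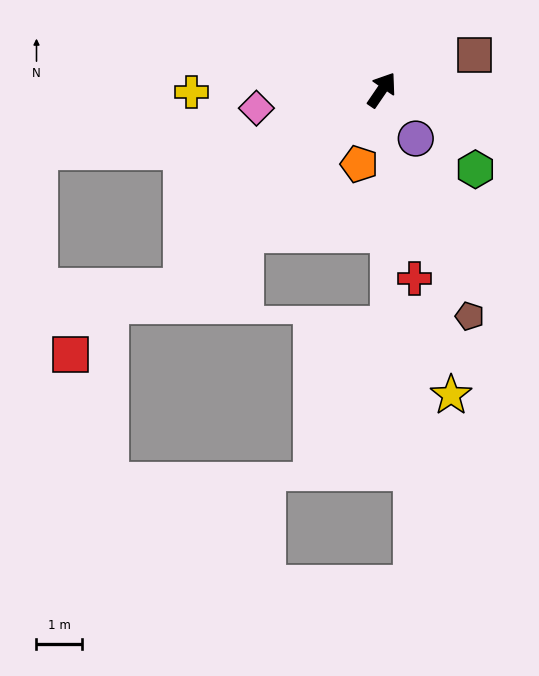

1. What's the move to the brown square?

turn right 35°, forward 2.2 m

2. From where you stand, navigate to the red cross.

turn right 136°, forward 4.3 m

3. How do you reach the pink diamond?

turn left 133°, forward 2.8 m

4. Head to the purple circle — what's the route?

turn right 111°, forward 1.3 m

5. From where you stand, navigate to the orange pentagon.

turn right 163°, forward 1.7 m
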